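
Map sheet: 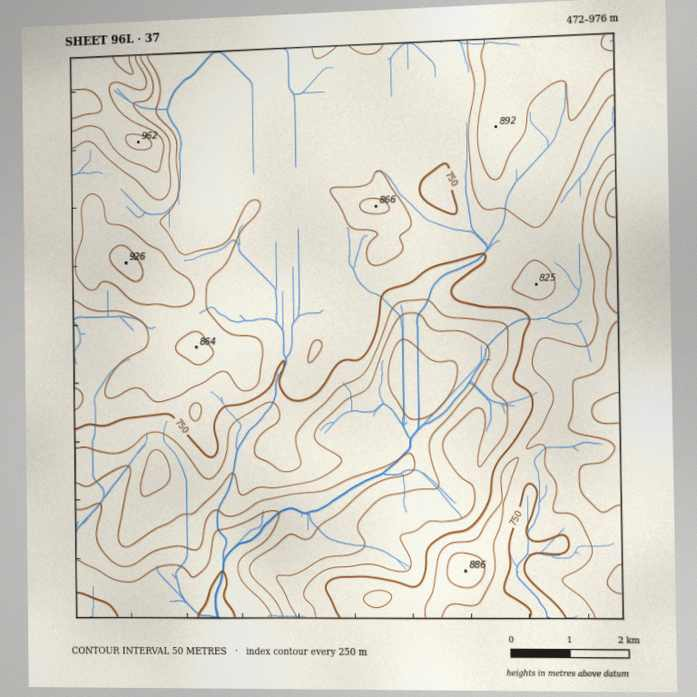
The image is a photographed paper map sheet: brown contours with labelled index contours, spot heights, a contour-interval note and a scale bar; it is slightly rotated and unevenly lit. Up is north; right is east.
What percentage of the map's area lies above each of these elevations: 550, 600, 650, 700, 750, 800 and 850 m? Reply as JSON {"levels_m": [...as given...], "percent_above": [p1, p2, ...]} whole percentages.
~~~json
{"levels_m": [550, 600, 650, 700, 750, 800, 850], "percent_above": [96, 92, 84, 76, 67, 29, 12]}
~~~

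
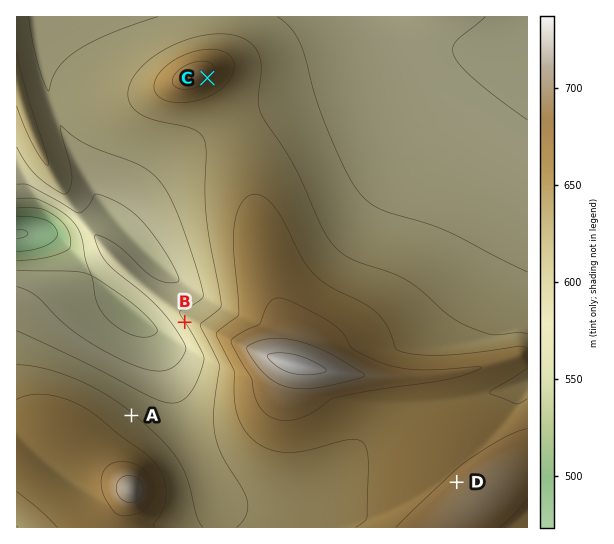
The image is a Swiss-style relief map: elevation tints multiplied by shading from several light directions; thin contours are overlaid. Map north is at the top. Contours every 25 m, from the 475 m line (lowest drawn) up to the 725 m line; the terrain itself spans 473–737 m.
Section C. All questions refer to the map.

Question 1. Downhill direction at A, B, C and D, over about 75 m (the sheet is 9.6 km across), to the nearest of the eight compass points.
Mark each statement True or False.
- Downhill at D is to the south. False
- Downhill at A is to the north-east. True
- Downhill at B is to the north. False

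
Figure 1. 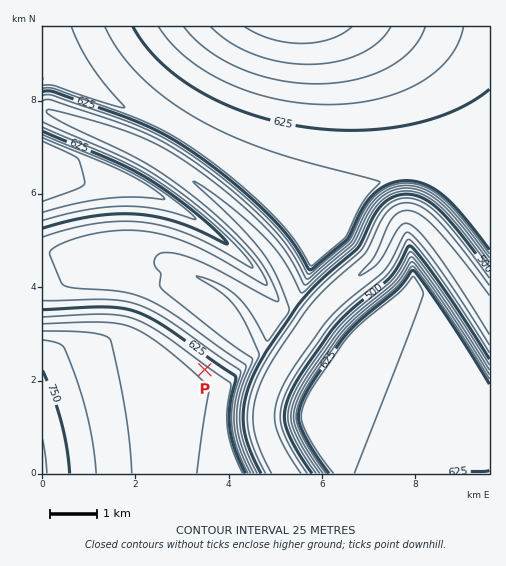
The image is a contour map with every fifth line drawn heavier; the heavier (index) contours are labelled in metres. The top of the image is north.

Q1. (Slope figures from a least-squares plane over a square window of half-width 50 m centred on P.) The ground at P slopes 6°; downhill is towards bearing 37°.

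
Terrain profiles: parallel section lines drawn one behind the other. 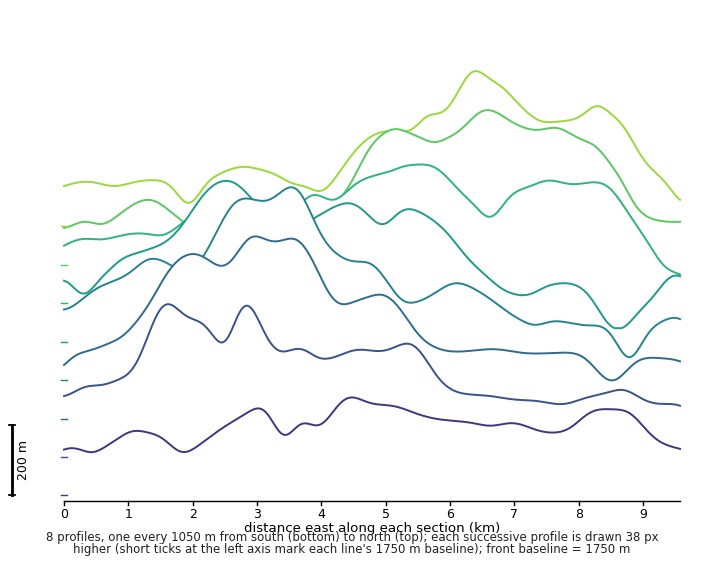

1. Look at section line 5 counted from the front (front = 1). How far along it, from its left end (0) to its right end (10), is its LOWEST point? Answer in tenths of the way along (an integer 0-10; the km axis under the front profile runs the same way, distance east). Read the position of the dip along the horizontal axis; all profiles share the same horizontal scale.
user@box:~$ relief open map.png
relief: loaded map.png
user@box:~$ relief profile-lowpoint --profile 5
9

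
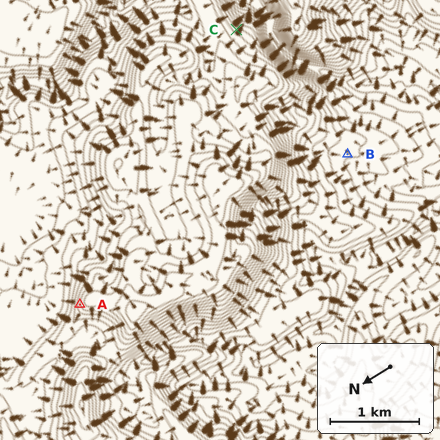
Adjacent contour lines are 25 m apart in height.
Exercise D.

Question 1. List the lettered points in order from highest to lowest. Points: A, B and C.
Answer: A C B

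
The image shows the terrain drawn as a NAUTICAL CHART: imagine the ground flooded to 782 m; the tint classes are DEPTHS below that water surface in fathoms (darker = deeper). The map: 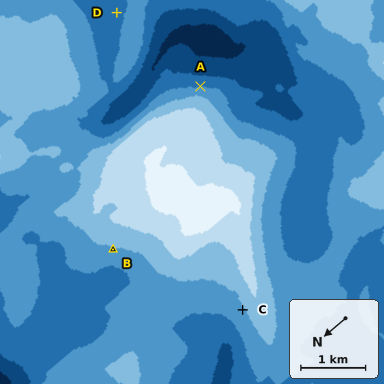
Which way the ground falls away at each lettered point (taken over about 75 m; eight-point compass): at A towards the SE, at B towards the NW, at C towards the N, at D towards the NE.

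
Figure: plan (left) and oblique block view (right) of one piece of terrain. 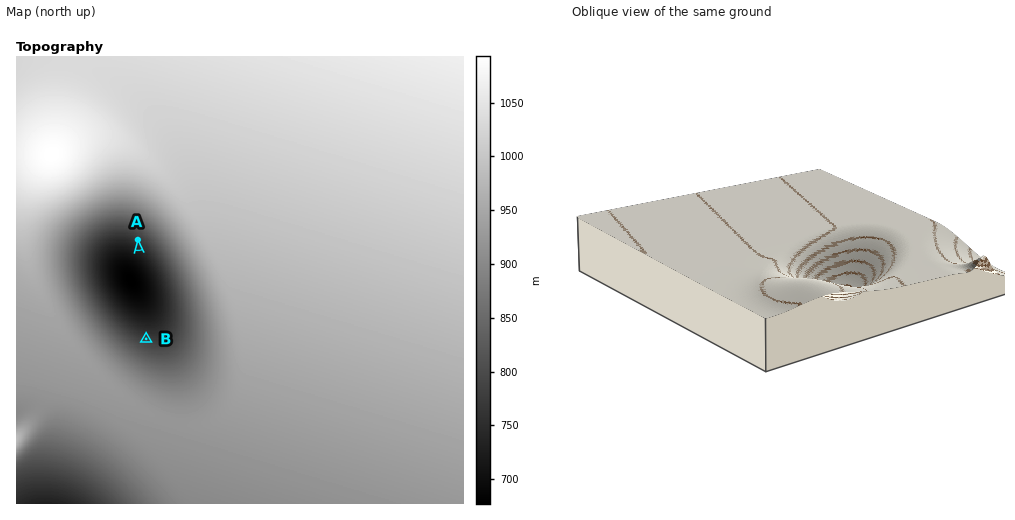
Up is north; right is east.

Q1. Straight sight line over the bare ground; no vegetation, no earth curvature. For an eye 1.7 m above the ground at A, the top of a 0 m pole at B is visible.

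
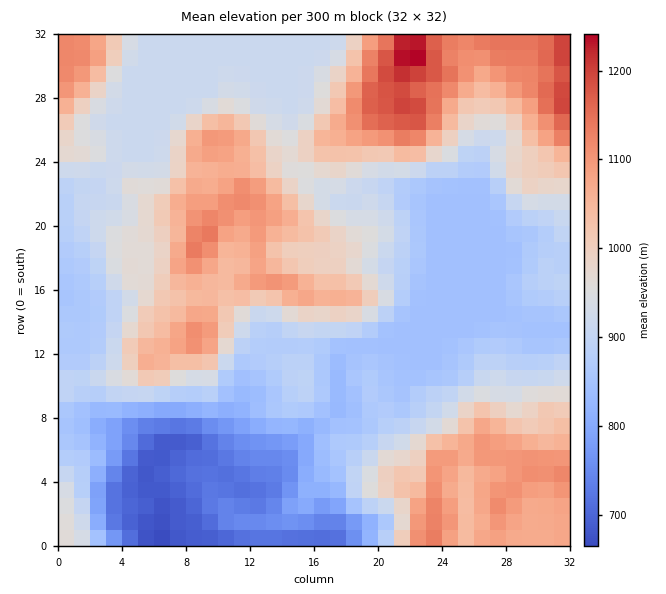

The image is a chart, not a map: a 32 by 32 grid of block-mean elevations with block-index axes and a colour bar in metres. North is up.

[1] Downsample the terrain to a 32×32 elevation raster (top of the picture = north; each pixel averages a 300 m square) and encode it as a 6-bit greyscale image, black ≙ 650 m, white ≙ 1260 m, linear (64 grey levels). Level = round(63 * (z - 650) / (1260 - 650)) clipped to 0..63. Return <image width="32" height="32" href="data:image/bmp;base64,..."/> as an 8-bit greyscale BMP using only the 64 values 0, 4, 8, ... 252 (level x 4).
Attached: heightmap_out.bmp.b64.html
<image width="32" height="32" href="data:image/bmp;base64,Qk02CAAAAAAAADYEAAAoAAAAIAAAACAAAAABAAgAAAAAAAAEAAATCwAAEwsAAAABAAAAAAAAAAAAAAEBAQACAgIAAwMDAAQEBAAFBQUABgYGAAcHBwAICAgACQkJAAoKCgALCwsADAwMAA0NDQAODg4ADw8PABAQEAAREREAEhISABMTEwAUFBQAFRUVABYWFgAXFxcAGBgYABkZGQAaGhoAGxsbABwcHAAdHR0AHh4eAB8fHwAgICAAISEhACIiIgAjIyMAJCQkACUlJQAmJiYAJycnACgoKAApKSkAKioqACsrKwAsLCwALS0tAC4uLgAvLy8AMDAwADExMQAyMjIAMzMzADQ0NAA1NTUANjY2ADc3NwA4ODgAOTk5ADo6OgA7OzsAPDw8AD09PQA+Pj4APz8/AEBAQABBQUEAQkJCAENDQwBEREQARUVFAEZGRgBHR0cASEhIAElJSQBKSkoAS0tLAExMTABNTU0ATk5OAE9PTwBQUFAAUVFRAFJSUgBTU1MAVFRUAFVVVQBWVlYAV1dXAFhYWABZWVkAWlpaAFtbWwBcXFwAXV1dAF5eXgBfX18AYGBgAGFhYQBiYmIAY2NjAGRkZABlZWUAZmZmAGdnZwBoaGgAaWlpAGpqagBra2sAbGxsAG1tbQBubm4Ab29vAHBwcABxcXEAcnJyAHNzcwB0dHQAdXV1AHZ2dgB3d3cAeHh4AHl5eQB6enoAe3t7AHx8fAB9fX0Afn5+AH9/fwCAgIAAgYGBAIKCggCDg4MAhISEAIWFhQCGhoYAh4eHAIiIiACJiYkAioqKAIuLiwCMjIwAjY2NAI6OjgCPj48AkJCQAJGRkQCSkpIAk5OTAJSUlACVlZUAlpaWAJeXlwCYmJgAmZmZAJqamgCbm5sAnJycAJ2dnQCenp4An5+fAKCgoAChoaEAoqKiAKOjowCkpKQApaWlAKampgCnp6cAqKioAKmpqQCqqqoAq6urAKysrACtra0Arq6uAK+vrwCwsLAAsbGxALKysgCzs7MAtLS0ALW1tQC2trYAt7e3ALi4uAC5ubkAurq6ALu7uwC8vLwAvb29AL6+vgC/v78AwMDAAMHBwQDCwsIAw8PDAMTExADFxcUAxsbGAMfHxwDIyMgAycnJAMrKygDLy8sAzMzMAM3NzQDOzs4Az8/PANDQ0ADR0dEA0tLSANPT0wDU1NQA1dXVANbW1gDX19cA2NjYANnZ2QDa2toA29vbANzc3ADd3d0A3t7eAN/f3wDg4OAA4eHhAOLi4gDj4+MA5OTkAOXl5QDm5uYA5+fnAOjo6ADp6ekA6urqAOvr6wDs7OwA7e3tAO7u7gDv7+8A8PDwAPHx8QDy8vIA8/PzAPT09AD19fUA9vb2APf39wD4+PgA+fn5APr6+gD7+/sA/Pz8AP39/QD+/v4A////AIB4VDAYDAgMEBAUHBwcHBgYHCxEYJS8yLSksLSsrKywgHBAIBQMCBAQGCQoKCwwLCQkNERYhLjEvKSsvLCsrLB8aDwcFBAMEBQgJCAgKDhANDxUZGyItMS0oLDAuLCwsHhgOBwUEBAUGCAcHBwgMERESGR8jJykwKygsLy8tLS8bFxEJBQMEBgcHBwcJCQsQExQaHyQmJi8sKSwtLjAvMBcXEw0IBAQFBgYICQoKCw8TFhgbISIkLi4sLi4uLy8vFhURDgoGBAQFBwkLDAwNDxQWFhgbHSEnKiwvLS0rKSoVFBAOCwkIBwgLDA4QEhIREhQVFhgZGx0hJywqJiUmKBYUEhMREQ8QERIRERMWFxYUEhQWFxYYGh0jJyQhIyYlGRgXGhoaGRgXGBQTExUYGRYTFBcWFRcZGh0fHh4gICAZGRseICYlHx4eFxQVFxkZFhMVFxUUFRUWGBscGxsbHBcXGRwkKyooKCYbFhcYGBgWExUWFRQUFBUWGRkYGBgZFhYXGyUpKi0vLSEZFxcXFxcVFBQUFBQUFRUXFxYVFRYWFhcaISYoLDAuJRwYGBkbGhoZFxUUFBQUFBQVFRUVFRYWFxkfJScpLCwmIBscISMiIyIeGRUUFBQUFBQVFRUWFRYXGR0hJicpKScoJScrLCorKiQeFxQUFBQUFBUXFxgWFhgcICEkKSopKSwuLy4qJyclIRwYFRQUFBQUFRgYGRYXGR4hICMsLywpKSwpJiQkJCEdGhgVFBQUFBQVFxkYFxgaHyAgIywyMCoqLSckJCQjIh8cGRYUFBQUFBQWFxgYGRwfICEkKTEyLSsuKignJSMgHx0ZFhQUFBQUFRYXGhgaHB0eISUqLzEvLS4tKyciHx4eHBkVFBQUFBQXGBkbGBobGx4hJSstLTAwLy0oIh0bGxwaFxUUFBQUFRodHR0ZGhocICAgJywrLTAuKCMfHR0cGxkXFhUVFBQYICMiIhwcGxwdHR0jKiorKygjIB8hIiAeHR0cGRkXFx0iJCUmISEfHBsbHCMrLS0rJyMhIycnJyYmKSgiHhkZHiIkJioiHx4cGxscIisuLiwmIB8jKistLi8yMSokHhwcISgtMSUfHBsbGxsdIigpJiAeHB4mKy80NTY3MikiICAkKy81KiMeHBsbGxscHiAfHBwcHCEoMDU3OTgzLCYlJiktNDguKiMdGxsbGxscHR0cGxscHyYuNTc4NTQwKygqLjE0ODAuKB8cGxsbGxwcHBsbGxweIyozODo5NzMvLC8xMTM3MTAtJB0bGxsbGxsbGxsbGxweJzE3PD02MTAwMjIyNTgxMCwlHhsbGxsbGxsbGxsbHBwjLTM7PDUyMTIzMzM0OQ="/>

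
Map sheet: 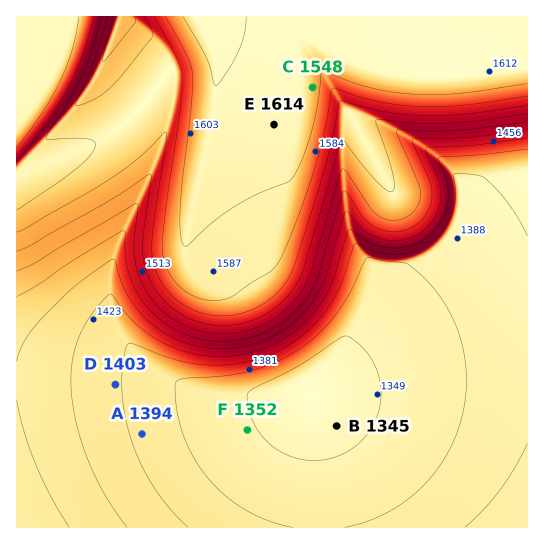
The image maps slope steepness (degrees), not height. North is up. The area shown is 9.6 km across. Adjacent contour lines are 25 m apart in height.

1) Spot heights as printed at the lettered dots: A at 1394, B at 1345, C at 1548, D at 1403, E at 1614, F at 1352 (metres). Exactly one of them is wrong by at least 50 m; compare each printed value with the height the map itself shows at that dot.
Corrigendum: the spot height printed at C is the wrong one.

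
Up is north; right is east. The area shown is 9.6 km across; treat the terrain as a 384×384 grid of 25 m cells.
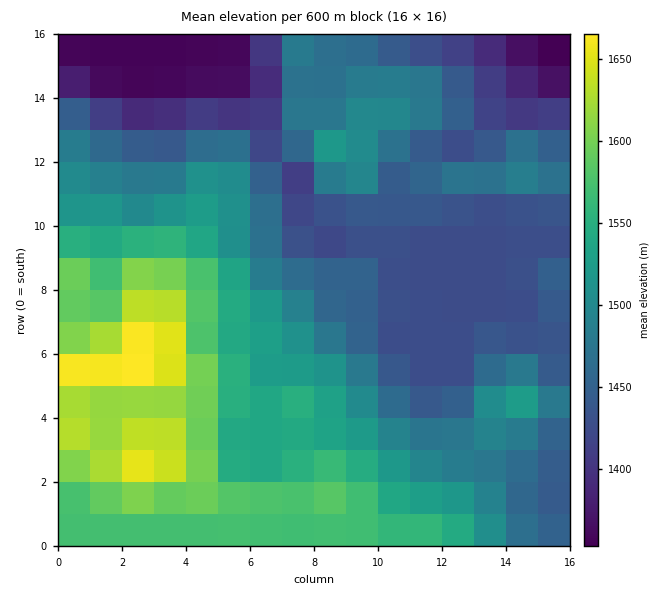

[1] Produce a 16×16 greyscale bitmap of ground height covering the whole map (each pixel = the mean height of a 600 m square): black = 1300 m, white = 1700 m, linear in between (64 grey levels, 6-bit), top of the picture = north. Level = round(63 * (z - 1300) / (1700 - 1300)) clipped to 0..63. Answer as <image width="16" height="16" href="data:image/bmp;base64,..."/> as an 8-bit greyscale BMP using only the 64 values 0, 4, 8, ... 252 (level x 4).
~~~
<image width="16" height="16" href="data:image/bmp;base64,Qk02BQAAAAAAADYEAAAoAAAAEAAAABAAAAABAAgAAAAAAAABAAATCwAAEwsAAAABAAAAAAAAAAAAAAEBAQACAgIAAwMDAAQEBAAFBQUABgYGAAcHBwAICAgACQkJAAoKCgALCwsADAwMAA0NDQAODg4ADw8PABAQEAAREREAEhISABMTEwAUFBQAFRUVABYWFgAXFxcAGBgYABkZGQAaGhoAGxsbABwcHAAdHR0AHh4eAB8fHwAgICAAISEhACIiIgAjIyMAJCQkACUlJQAmJiYAJycnACgoKAApKSkAKioqACsrKwAsLCwALS0tAC4uLgAvLy8AMDAwADExMQAyMjIAMzMzADQ0NAA1NTUANjY2ADc3NwA4ODgAOTk5ADo6OgA7OzsAPDw8AD09PQA+Pj4APz8/AEBAQABBQUEAQkJCAENDQwBEREQARUVFAEZGRgBHR0cASEhIAElJSQBKSkoAS0tLAExMTABNTU0ATk5OAE9PTwBQUFAAUVFRAFJSUgBTU1MAVFRUAFVVVQBWVlYAV1dXAFhYWABZWVkAWlpaAFtbWwBcXFwAXV1dAF5eXgBfX18AYGBgAGFhYQBiYmIAY2NjAGRkZABlZWUAZmZmAGdnZwBoaGgAaWlpAGpqagBra2sAbGxsAG1tbQBubm4Ab29vAHBwcABxcXEAcnJyAHNzcwB0dHQAdXV1AHZ2dgB3d3cAeHh4AHl5eQB6enoAe3t7AHx8fAB9fX0Afn5+AH9/fwCAgIAAgYGBAIKCggCDg4MAhISEAIWFhQCGhoYAh4eHAIiIiACJiYkAioqKAIuLiwCMjIwAjY2NAI6OjgCPj48AkJCQAJGRkQCSkpIAk5OTAJSUlACVlZUAlpaWAJeXlwCYmJgAmZmZAJqamgCbm5sAnJycAJ2dnQCenp4An5+fAKCgoAChoaEAoqKiAKOjowCkpKQApaWlAKampgCnp6cAqKioAKmpqQCqqqoAq6urAKysrACtra0Arq6uAK+vrwCwsLAAsbGxALKysgCzs7MAtLS0ALW1tQC2trYAt7e3ALi4uAC5ubkAurq6ALu7uwC8vLwAvb29AL6+vgC/v78AwMDAAMHBwQDCwsIAw8PDAMTExADFxcUAxsbGAMfHxwDIyMgAycnJAMrKygDLy8sAzMzMAM3NzQDOzs4Az8/PANDQ0ADR0dEA0tLSANPT0wDU1NQA1dXVANbW1gDX19cA2NjYANnZ2QDa2toA29vbANzc3ADd3d0A3t7eAN/f3wDg4OAA4eHhAOLi4gDj4+MA5OTkAOXl5QDm5uYA5+fnAOjo6ADp6ekA6urqAOvr6wDs7OwA7e3tAO7u7gDv7+8A8PDwAPHx8QDy8vIA8/PzAPT09AD19fUA9vb2APf39wD4+PgA+fn5APr6+gD7+/sA/Pz8AP39/QD+/v4A////AKysrKysrKyorKykpJiEaGCsuMC4vLCwrLSsmJCIeGRYwMzg2LycmKConIx8dHBoXNDI1NS4mJiYlIx4cHB4dGDMyMjIvJyYnJSAaFhcgIxw5OTo3LycjIyIcFhQUGhwXMDM5NywmJCEcGBQUFBYVFS4tNTQsJiMeGRgUFBQUFBYvKjAvLCUdGhgYFBQUFBQXJyYoKCUhGxUTFBQUFBQUFCIiICIjIRoTFRYWFhUUFRUgHhwdISAYEh0fFxgbGx0bHRkXFhobExkjIBsXFBYbGBcSDg8REBEcHB8fHBcSEREMCgkJCgoPGxsdHRwWEQ0LCQkJCQkJEB0aGhcUEg4KCA="/>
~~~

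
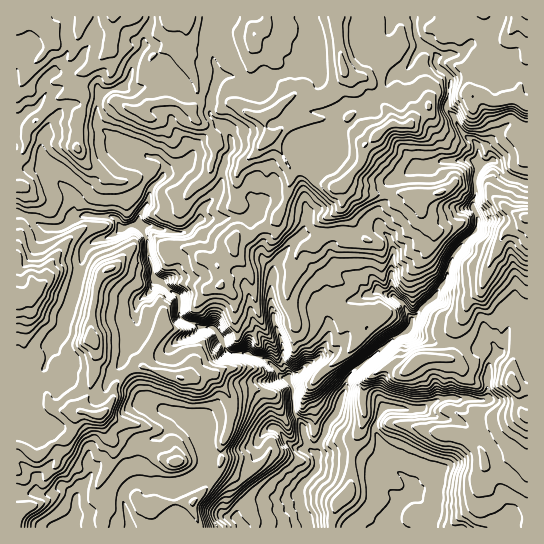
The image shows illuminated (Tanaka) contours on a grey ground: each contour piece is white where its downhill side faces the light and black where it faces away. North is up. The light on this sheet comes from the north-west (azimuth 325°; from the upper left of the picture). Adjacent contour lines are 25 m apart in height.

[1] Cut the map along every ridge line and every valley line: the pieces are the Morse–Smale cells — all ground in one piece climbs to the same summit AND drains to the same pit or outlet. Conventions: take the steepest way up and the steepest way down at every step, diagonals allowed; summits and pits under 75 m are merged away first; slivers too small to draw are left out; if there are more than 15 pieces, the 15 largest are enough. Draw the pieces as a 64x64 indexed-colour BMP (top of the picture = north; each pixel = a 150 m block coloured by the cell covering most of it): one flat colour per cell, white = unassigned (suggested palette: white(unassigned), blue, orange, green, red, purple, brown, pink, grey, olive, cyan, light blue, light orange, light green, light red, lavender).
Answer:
<image width="64" height="64" href="data:image/bmp;base64,Qk12CAAAAAAAAHYAAAAoAAAAQAAAAEAAAAABAAQAAAAAAAAIAAATCwAAEwsAABAAAAAAAAAA////ALR3HwAOf/8ALKAsACgn1gC9Z5QAS1aMAMJ34wB/f38AIr28AM++FwDox64AeLv/AIrfmACWmP8A1bDFABERERERERERERERERERERERERERERERERERERERERERERERERERERERERERERERERERERERERERERERERERERERERERIhEREREREREREREREREREREREREREREREREREREREREiIRERERERERERERERERERERERERERERERERERZmIhEiIiERERERERERERERERERERERERERERERERERFmIiIiIiIiIREREREREREREREREREREREREREREREREWYiIiIiIiIhERERERERERERERERERERERERERERERERYiIiIiIiIiEREREREREREREREREREREREREREREREREiIiIiIiIiIRERERERERERERERERERERERERERERERESIiIiIiIiIiERERERERERERERERERERERERERERERERIiIiIiIiIiIREREREREREREiEREREREREREREREREREiIiIiIiIiIiIREREREREREiIRERERERERERERERERESIiIiIiIiIiIiEREREREiIiIhERERERERERERERERERIiIiIiIiIiIiIhESIiIiIiIhEREREREREREREREREREiIiIiIiIiIiIiIiIiIiIiIiERERERERERERERERERESIiIiIiIiIiIiIiIiIiIiIiIRERERERERERERERERERIiIiIiIiIiIiIiIiIiIiIiIhEREREREREREREREREREiIiIiIiIiIiIiIiIiIiIiIhEREREREREREREREREREVUiIiIiIiIiIiIiIiIiIiIiERERERERERERERERERERVVIiIiIiIiIiIiIiIiIiIiERERERERERERERERERERFVVSIiIiIiIiIiIiIiIiIiEREREREREREREREREREREVVVIiIiIiIiIiIiIiIiIhERERERERERERERERERERERVVUiIiIiIiIiIiIiIhERERERERERERERERERERERERFVVVIiIiIiIiIiIiIiERERERERERERERERETMzMzEREVVVVSIiIiIiIiIiIiERERERERERERERERMzMzMzMxERVVVVIiIiIiIiIiIREREREREREREREREREzMzMzMzERFVVVUiIiIiIiIiIRERERERERERERERERERMzMzMzMxEVVVVVIiIiIiIiIRERERERERERERERERERETMzMzMzERVVVVUiIiIiIiIhEREREREREREREREREREREzMzMzMzNVVVVSIiIiIiIiERERERERERERERERERERERMzMzMzM1VVVVUiIiIiIhEREREREREREREREREREREREzMzMzMzVVVVVSIiIiIhERERERERERERERERERERERERMzMzMzNVVVVVIiIiIiEREREREREREREREREREREREREzMzMzM1VVVVUiIiIiIRERERERERERERERERERERERETMzMzMzVVVVVSIiIiIhEREREREREREREREREREREREREzMzMzNVVVVVUiIiIhERERERERERERERERERERERERERMzMzM1VVVVVVVSIiERERERERERERERERERERERERERETMzMzVVUVVVVVUSIREREREREREREREREREREREREREREzMzNVEREVVVURERERERERERERERERERERERERERERETMzMxERERERERERERERERERERERERERERERERERERETMzMzERERERERERERERERERERERERERERERERERERERMzMzMREREREREREREREREREREREREREREREREREREREzMzMxERERERERERERERERERERERERERERERERERERETMzMzERERERERERERERERERERERERERERERERERERERMzMzERERERERERERERERERERERERERERERERERERERETMxERERERERERERERERERERERERERERERERERERERERMxEREREREREREREREREREREREREREREREREREREREREREREREREREREREREREREREREREREREREREREREREREREREREREREREREREREREREREREREREREREREREREREUQREREREREREREREREREREREREREREREREREREREREUREEREREREREREREREREREREREREREREREREREREREURERERBERERERERERERERERERERERERERERERERERERREREREERERERERERERERERERERERERERERERERERERREREREQRERERERERERERERERERERERERERERERERERFERERERBEREREREREREREREREREREREREREREREREREUREREREERERERERERERERERERERERERERERERERERERREREREQRERERERERERERERERERERERERERERERERERFERERERBERERERERERERERERERERERERERERERERERFEREREREEREREREREREREREREREREREREREREREREREUREREREQREREREREREREREREREREREREREREREREREURERERERBEREREREREREREREREREREREREREREREREUREREREREEREREREREREREREREREREREREREREREREUREREREREQRERERERERERERERERERERERERERERERERRERERERERBERERERERERERERERERERERERERERERERFERERERERE"/>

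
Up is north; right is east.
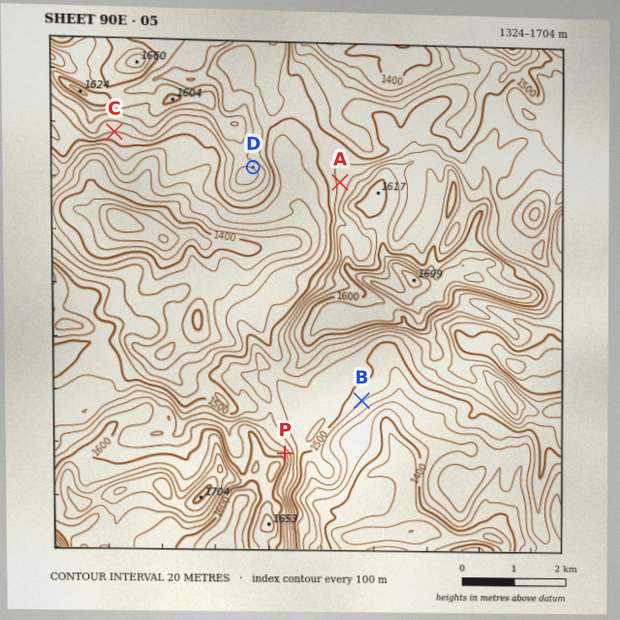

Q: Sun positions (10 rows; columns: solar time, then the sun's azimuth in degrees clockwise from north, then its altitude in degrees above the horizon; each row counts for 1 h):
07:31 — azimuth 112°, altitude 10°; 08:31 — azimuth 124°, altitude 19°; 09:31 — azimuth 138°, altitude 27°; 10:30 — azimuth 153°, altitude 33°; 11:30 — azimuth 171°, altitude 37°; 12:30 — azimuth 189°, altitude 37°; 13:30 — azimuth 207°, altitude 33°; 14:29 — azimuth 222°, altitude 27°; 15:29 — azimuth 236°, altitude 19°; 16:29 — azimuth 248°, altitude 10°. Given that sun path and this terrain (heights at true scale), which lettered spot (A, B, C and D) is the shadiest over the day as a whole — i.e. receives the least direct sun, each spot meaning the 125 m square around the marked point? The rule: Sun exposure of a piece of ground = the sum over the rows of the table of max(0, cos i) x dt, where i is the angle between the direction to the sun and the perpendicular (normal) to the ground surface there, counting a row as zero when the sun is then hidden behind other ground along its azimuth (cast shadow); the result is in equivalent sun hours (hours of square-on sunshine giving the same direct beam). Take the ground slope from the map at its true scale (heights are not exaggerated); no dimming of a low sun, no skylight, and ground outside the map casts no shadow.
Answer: D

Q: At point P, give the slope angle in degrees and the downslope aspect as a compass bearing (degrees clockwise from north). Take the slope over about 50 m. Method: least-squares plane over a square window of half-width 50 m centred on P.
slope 15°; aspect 38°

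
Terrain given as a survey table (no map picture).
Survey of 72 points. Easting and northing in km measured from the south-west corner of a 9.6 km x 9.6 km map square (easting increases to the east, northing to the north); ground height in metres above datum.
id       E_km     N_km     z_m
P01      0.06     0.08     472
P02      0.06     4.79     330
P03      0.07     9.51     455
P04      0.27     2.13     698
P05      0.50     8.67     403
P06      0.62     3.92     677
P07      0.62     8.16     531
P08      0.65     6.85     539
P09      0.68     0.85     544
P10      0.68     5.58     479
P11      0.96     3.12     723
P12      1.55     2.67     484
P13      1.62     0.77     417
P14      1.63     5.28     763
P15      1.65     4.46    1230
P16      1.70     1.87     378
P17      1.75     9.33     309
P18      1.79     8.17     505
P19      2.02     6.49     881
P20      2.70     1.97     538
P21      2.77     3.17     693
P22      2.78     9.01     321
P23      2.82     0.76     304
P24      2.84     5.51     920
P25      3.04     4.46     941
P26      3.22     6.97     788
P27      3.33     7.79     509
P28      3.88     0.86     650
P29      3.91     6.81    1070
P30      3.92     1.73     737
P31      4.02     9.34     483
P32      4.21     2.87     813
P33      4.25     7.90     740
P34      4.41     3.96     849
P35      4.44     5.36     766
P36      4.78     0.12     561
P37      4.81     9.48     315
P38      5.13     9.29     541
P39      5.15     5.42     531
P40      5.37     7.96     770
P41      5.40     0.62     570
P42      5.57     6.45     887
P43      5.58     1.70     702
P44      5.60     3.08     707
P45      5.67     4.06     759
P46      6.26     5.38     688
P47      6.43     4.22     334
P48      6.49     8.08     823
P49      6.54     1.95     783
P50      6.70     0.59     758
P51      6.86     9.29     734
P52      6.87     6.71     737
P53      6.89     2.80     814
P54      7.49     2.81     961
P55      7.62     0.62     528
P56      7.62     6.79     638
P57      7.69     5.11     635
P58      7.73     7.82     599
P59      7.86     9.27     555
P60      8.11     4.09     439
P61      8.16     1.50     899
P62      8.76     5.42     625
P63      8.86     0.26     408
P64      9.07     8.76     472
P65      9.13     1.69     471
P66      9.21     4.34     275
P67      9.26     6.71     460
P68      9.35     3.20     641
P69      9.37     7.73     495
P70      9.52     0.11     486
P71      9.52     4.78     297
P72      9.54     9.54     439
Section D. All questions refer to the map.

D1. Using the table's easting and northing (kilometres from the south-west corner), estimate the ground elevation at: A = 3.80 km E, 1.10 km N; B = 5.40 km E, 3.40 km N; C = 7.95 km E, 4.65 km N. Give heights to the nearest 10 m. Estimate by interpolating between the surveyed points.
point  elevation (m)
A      560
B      880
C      580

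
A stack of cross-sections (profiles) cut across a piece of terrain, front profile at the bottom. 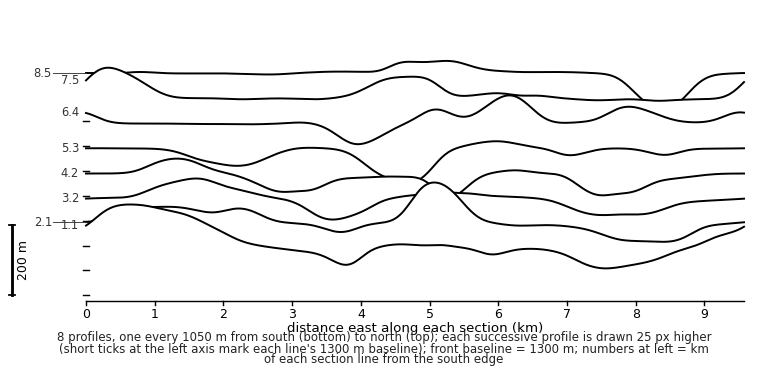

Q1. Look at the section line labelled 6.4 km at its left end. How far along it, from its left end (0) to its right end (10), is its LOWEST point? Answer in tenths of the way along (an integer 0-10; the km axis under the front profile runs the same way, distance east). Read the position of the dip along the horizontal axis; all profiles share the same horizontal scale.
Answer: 4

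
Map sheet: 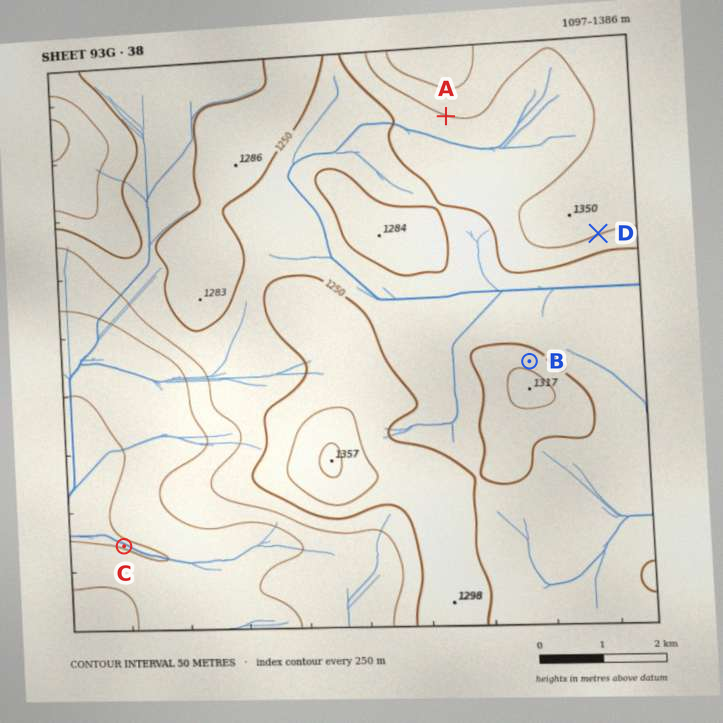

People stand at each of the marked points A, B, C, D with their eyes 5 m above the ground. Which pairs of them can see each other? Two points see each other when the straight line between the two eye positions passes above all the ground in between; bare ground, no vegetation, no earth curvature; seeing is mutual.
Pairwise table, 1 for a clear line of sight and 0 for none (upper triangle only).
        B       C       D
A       1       0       0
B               0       1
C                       0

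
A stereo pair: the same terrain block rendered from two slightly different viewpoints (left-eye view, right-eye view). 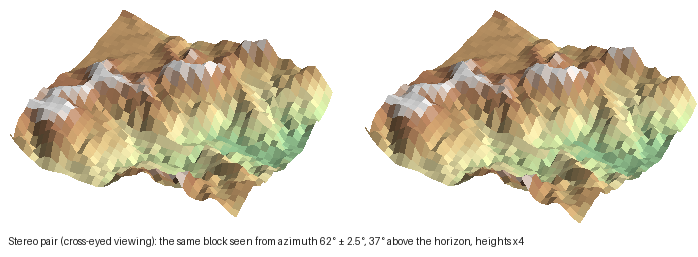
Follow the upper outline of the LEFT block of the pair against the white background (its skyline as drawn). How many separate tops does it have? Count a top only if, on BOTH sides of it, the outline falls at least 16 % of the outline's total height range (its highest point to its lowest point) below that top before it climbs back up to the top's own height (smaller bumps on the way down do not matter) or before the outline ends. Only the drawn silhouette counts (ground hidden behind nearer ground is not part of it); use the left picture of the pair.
2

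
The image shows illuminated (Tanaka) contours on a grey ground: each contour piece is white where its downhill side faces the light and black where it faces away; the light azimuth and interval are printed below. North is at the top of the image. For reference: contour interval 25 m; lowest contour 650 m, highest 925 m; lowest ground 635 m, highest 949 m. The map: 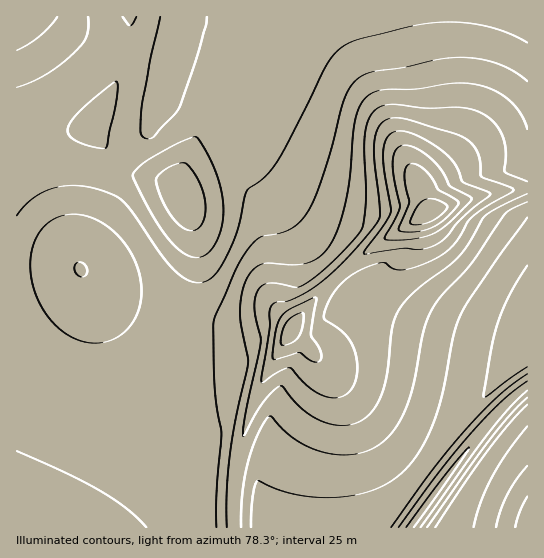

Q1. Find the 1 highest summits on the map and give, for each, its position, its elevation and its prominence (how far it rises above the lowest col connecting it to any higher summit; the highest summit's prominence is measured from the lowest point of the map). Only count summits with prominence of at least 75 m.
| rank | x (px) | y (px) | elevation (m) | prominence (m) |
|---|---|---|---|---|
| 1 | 429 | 214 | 949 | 314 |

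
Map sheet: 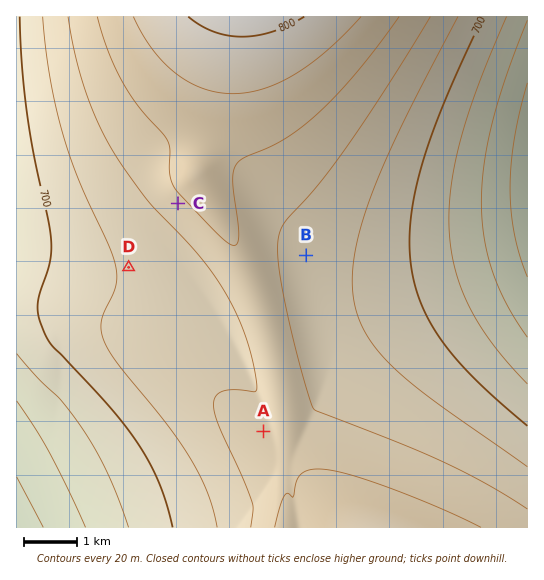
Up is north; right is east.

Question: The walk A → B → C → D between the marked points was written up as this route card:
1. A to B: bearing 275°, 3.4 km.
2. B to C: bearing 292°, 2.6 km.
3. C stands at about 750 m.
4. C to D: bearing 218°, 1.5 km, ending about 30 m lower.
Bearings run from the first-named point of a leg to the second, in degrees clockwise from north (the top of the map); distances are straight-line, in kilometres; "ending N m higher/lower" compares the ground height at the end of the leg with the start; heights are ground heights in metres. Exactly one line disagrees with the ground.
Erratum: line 1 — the bearing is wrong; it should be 014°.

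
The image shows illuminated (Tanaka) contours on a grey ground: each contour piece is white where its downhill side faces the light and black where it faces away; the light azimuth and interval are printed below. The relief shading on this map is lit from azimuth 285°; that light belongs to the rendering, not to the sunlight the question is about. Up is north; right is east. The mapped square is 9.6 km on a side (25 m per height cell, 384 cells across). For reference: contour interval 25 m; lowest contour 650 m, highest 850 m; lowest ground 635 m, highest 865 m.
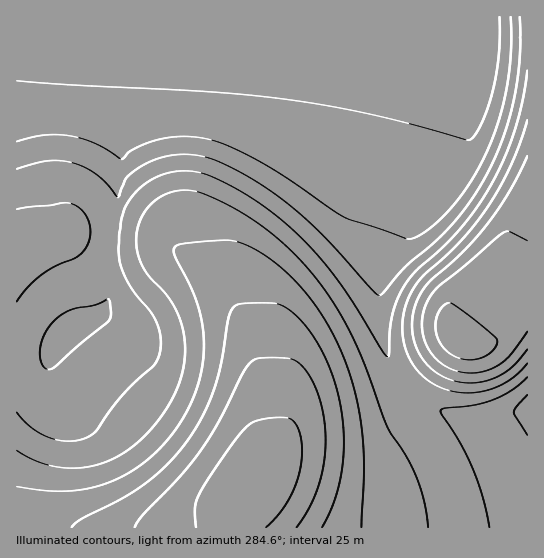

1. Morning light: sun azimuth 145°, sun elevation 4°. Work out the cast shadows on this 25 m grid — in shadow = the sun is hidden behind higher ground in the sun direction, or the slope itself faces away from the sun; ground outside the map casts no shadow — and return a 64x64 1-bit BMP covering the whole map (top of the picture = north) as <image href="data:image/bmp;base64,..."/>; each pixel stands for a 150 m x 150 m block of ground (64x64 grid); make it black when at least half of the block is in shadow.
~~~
<image width="64" height="64" href="data:image/bmp;base64,Qk0+AgAAAAAAAD4AAAAoAAAAQAAAAEAAAAABAAEAAAAAAAACAAATCwAAEwsAAAIAAAAAAAAA////AAAAAAAAAAAAAAAAAAAAAAAAAAAAAAAAAAAAAAAAAAAAAAAAAAAAAAAAAAAAAAfAAAAAAAAAB/AAAAAAAAAP+AAAAAAAAA/8AAAAAAAAB/4AAAAAAAAD/wAAAAAAAAH/AAAAAAAAAP8AAAAAAAAA/4AAAAAAAAB/AAAAAAAAAD8AAAAAAAAAHgAAAAAAAAAAAAAAAAAAAAAAAAAAAAAAAAAAAAAAAAAAAAAAAAAAAAAAAAAAAAAAAAAAAAAAAAAAAAAAAAAAAAAAAAAAAAAAAAAAAeAAAAAAAAAB8AAAAAAAAAPwAAAAAAAAA/gAAAAAAAAH/AAAAAAAAAf+AAAAAAAAB/8AAAAAAAAH/4AACAAAAAf/gAAIAAAAD//AAAgAAAAP/+AACAAAAA//4AAIAAAAD//wAAgAAAAP//gADAAAAAf/+AAMAAAAB//8AA8AAAAD//wAD4AAAAH//gAP4AAAAP/+AA/wAAAAf/4AB/AAAAA//wAH8AAAAB//AAfgAAAAD/8AA8AAAAAP/wAAAAAAAAf/AAAAAAAAA/8AAAAAAAAD/wAAAAAAAAH/AAAAAAAAAf8AAAAAAAAA/wAAAAAAAAD/AAAAAAAAAP8AAAAAAAAAfwAAAAAAAAB/AAAAAAAAAD8AAAAAAAAAPwAAAAAAAAAfAAAAAAAAAB8AAAAAAAAAHw=="/>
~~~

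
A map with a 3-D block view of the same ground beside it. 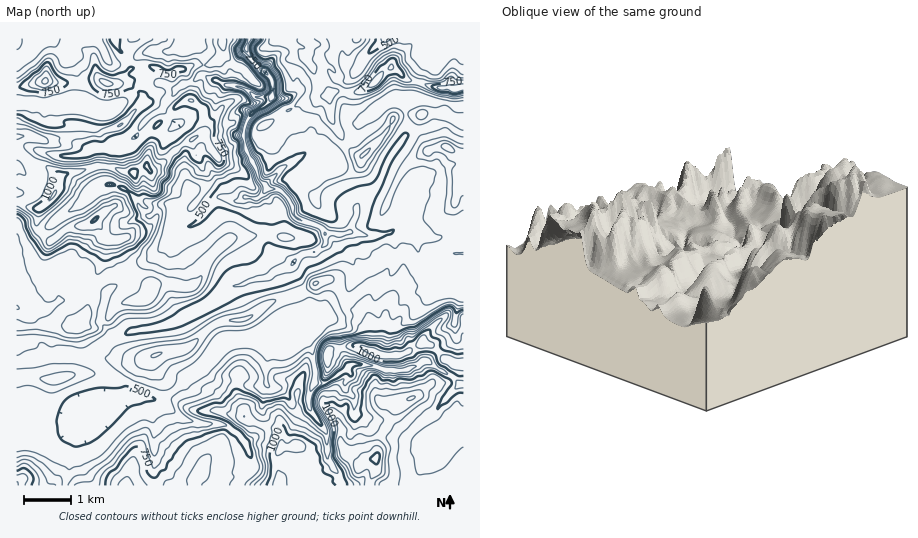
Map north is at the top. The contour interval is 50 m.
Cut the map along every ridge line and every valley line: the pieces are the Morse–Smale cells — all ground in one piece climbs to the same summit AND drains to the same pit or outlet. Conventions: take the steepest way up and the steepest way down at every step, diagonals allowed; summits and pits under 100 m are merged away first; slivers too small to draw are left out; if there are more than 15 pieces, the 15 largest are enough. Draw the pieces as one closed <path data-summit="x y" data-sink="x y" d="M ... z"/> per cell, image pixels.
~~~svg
<path data-summit="54 194" data-sink="246 48" d="M249 38l-134 0 4 11 7 6 1 5 17-6-2 2 1 15 14 11 0 2-14 0-8 6 6 3 2 7-14 18-9 8-24 9-21 0-25 7-18-6-16 1 1 113 16-8 19-18 26-18 18-18 14-4 16 6 21 25 4 0 11-10 10 1 9 19-6 11-17 17-25 16-13 14-14 11-15-5-20-3-4-6-6-4-4 5 2 17-2 5-11 7-30-2 0 123 5 5 11 1 22-9 13-2 35-23 20-7 1-5-3-9-12-13-17-11 6-8 15-12 20-7 20-3 23-6 20-12 14-5 15-15 29-10 16-3 8-7 13-3 11-12 12-2 12-9 0-11-6-7-21-7-4-4-2-8-6-12-7-5-12-2-8-9-3-10-10-20-2-10 2-16 6-10 17-11 4-7 0-12-3-6-16-15-8-13z"/><path data-summit="376 459" data-sink="246 48" d="M334 233l-9 2 0 9-4 4-8 5-12 2-11 12-8 3 14 50 0 9-3 4-14 4-19-1-33 4-9 7-18 23-39 30-36-4-23 7-11 7-10 12-9 25-7 38 174 1 14-18 0-6-7-20 8-7 2-11 6-11 1-20 6-7 12 3 10 13 18-2 1 10 16 23 2 26 10 15 4 12 121 0 1-101-4-1-9-9-24-14-4 0-6 5-13 4-18 0-18-5-19 1-9-17-1-16-3-10-11-6-11 3 18-21 16-10 8-16-3-10-14-17-1-11z"/><path data-summit="377 354" data-sink="246 48" d="M405 225l-6 1-9 7-9 2-18 0-12-3-13 3 1 11 15 19 0 13-6 11-16 10-17 20 10-2 11 6 3 10 1 16 9 17 19-1 18 5 18 0 13-4 6-5 4 0 24 14 9 9 3 0 1-58-9-4 7-28-16-11-8-2-17-16-4-16 0-13z"/><path data-summit="456 89" data-sink="246 48" d="M304 38l-55 1-3 10 8 13 16 15 3 6 0 12-4 7-17 11-5 7-3 11 1 14 14 34 8 9 12 2 7 5 6 12 2 8 4 4 21 7 7 8 18 0 7-4 6-15 0-7-11-12-8-15-2-7 0-15-4-4 21-16 7-16-6-1-6-5-4-12 0-13-10 0-5 3-9-5-4-15-10-15 8-16z"/><path data-summit="95 219" data-sink="246 48" d="M110 184l-14 4-18 18-26 18-19 18-17 9 1 57 5 2 24 0 11-7 2-5-2-17 4-5 4 2 6 8 20 3 15 5 14-11 13-14 17-9 25-24 6-11-9-19-10-1-11 10-4 0-21-25z"/><path data-summit="155 355" data-sink="246 48" d="M281 269l-7 2-5 6-38 9-7 4-15 15-14 5-20 12-23 6-20 3-20 7-15 12-6 8 17 11 12 13 3 9-1 6 18-1 19 5 41-31 18-23 6-6 36-5 19 1 16-6 1-11-2-12z"/><path data-summit="447 147" data-sink="246 48" d="M446 124l-14 2-26 9-17 23-10 24 29 12 0 15-6 15 10 5 5 7 0 13 4 16 17 16 8 2 17 12 1-161z"/><path data-summit="278 485" data-sink="246 48" d="M269 386l-6 7-1 20-6 11-2 11-8 7 7 20 0 6-13 17 101 1-1-8-12-19-2-26-16-23-1-10-18 2-10-13z"/><path data-summit="365 153" data-sink="246 48" d="M405 100l-15 1-27 19-4 4-6 15-21 16 4 4 0 15 2 7 8 15 10 11 20-20 13-29 17-23z"/><path data-summit="54 194" data-sink="38 39" d="M137 90l-27 22-13-2-21-8-15 4-44-3-1 32 16 1 18 6 25-7 26-1 19-8 22-22 0-8z"/><path data-summit="46 81" data-sink="38 39" d="M50 38l-12 0-7 11-9 9-6 3 1 42 44 3 17-3 2-22-3-10-6-10-13-11z"/><path data-summit="17 485" data-sink="246 48" d="M89 411l-22 15-13 2-22 9-8 0-8-5 1 54 48-1 5-17 0-14 11-32z"/><path data-summit="106 83" data-sink="38 39" d="M95 38l-22 0-1 16-5 4 6 6 7 17-2 22 19 7 13 2 15-11 10-11-8-6-8-1 11-14-2-8-17 3z"/><path data-summit="375 82" data-sink="386 39" d="M432 38l-47 0-21 20-6 12-11 12-2 10 11 1 9-4 9-6 10-12 7-4 7 4 9 9 10 1 4-11 13-17 1-6z"/><path data-summit="456 89" data-sink="386 39" d="M384 38l-79 0 9 6-8 16 10 15 4 15 9 5 5-3 12 0 1-10 11-12 6-12z"/>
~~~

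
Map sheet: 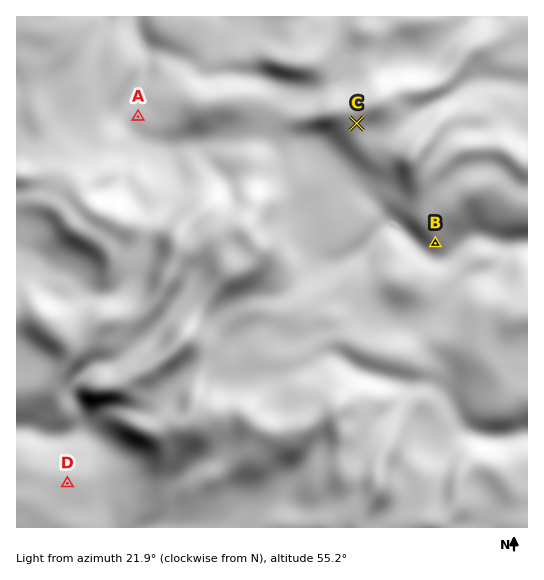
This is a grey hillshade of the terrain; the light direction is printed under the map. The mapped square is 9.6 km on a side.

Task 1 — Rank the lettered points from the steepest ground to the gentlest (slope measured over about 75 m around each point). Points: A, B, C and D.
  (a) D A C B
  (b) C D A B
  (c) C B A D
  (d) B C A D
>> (d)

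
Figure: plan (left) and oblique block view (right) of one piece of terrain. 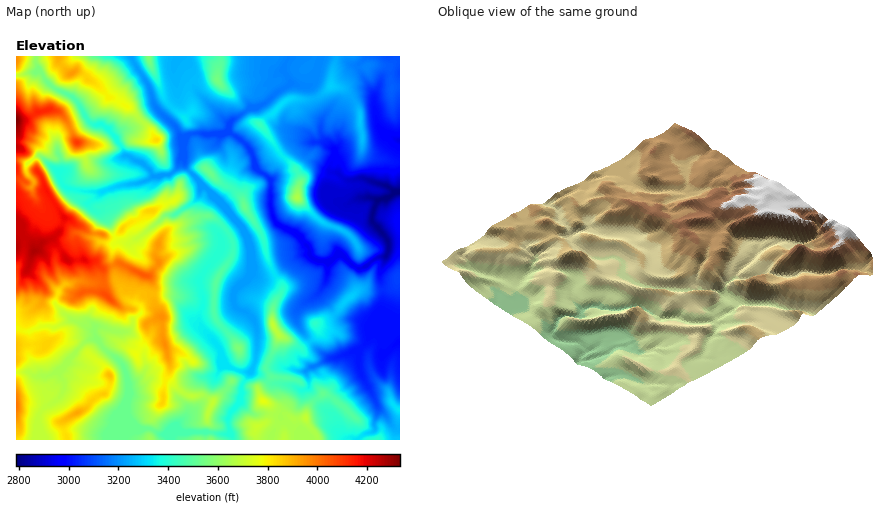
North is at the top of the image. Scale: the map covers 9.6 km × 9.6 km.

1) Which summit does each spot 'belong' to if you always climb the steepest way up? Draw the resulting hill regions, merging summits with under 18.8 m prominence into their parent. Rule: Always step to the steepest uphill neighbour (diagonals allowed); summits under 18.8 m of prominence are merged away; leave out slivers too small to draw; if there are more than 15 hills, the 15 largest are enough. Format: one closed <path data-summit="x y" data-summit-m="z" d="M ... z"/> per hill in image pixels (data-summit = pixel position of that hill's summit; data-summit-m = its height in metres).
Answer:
<path data-summit="16 120" data-summit-m="1320" d="M338 173l-7 1-3 20 6 6 10 4 4 0 10-6 10-1 10 3-5 12-1 10 14 16 3 10-5 9-8 1-14 10-8-2-12-11-4-1-10 8-1 16-7 12 0 4 20 24 20 2 12 7 6 1 4 8 2 19 16-13 0-150-6 0-10-7-22-7-16 2z"/><path data-summit="298 198" data-summit-m="1115" d="M366 56l-76 0-7 14 8 12-29 22 12 20 16 7 16 3 7 8-13 0-6 3-19 19-1 12-3 4-1 22 4 18 4 5 18 8 13 15 0 6 5 5 14 3 12-8 18 14 8-2 10-8 8-1 4-5 1-6-3-8-14-16 1-10 5-12-10-3-10 1-10 6-4 0-10-4-6-6 3-20 7-1 8 7 16-2 22 7 10 7 6 0 0-52-16-7-6-7-4-32-16-28z"/><path data-summit="34 252" data-summit-m="1301" d="M40 156l-4 1-8 6-12-3 0 168 6 3 8 0 12-5 14 1 16-7-17-16 3-12 6-7 14-4 8 2 31-1-6-20 3-18-14-2-4-4-1-6 6-16-12-12 12-12-35-4-5-6-1-10z"/><path data-summit="264 402" data-summit-m="1147" d="M358 351l-30 8-22 12-32-5-18-7-14 25-2 18-9 10-3 6 4 20 126 2 4-5 12-4 4-25-18-34z"/><path data-summit="164 344" data-summit-m="1207" d="M200 283l-24 12-30-1-4 4-2 4 1 12-8 6-1 6-4 5-7 1 9 12 14 10 2 10-4 12-13 8 1 6 10-3 10-8 18 3 5 4 3 10 6 6 7-16 5-4 6-5 16-1 8-12-5-16-16-18-4-8 0-8 4-8 0-10z"/><path data-summit="78 412" data-summit-m="1194" d="M96 339l-6 0-6 3-25 30 5 10 0 6-3 8-15 10-7 8 1 26 82 0 4-8 11-4-9-8-3-8 4-18 0-10-4-14-4-8-15-11z"/><path data-summit="274 326" data-summit-m="1128" d="M310 254l-14 3-16 14-12 6-10 0-6-4-18 19-1 8 3 8 12 5 7 9 2 8-1 28 2 2 16 6 32 5 24-13-14-10-16-20-4-10 2-10 22-16 7-14 1-16-10-1z"/><path data-summit="72 74" data-summit-m="1201" d="M130 56l-94 0 0 8 2 6 16 18 18 8 7 8 11 19 14 2 10 11 10-7 8-1 16-15 9-5-10-26z"/><path data-summit="238 348" data-summit-m="1088" d="M242 228l-21 12 1 6-3 8-19 24 3 28-4 8 0 8 4 8 16 18 5 17 14 6 12 1 6-12 1-30-5-12-8-7-6-2-5-9 3-12 15-14 0-24z"/><path data-summit="218 80" data-summit-m="1083" d="M288 56l-108 0-5 8-1 8 12 7 13 15 31 30 4-6 16-10 8-1 8-5 25-20-8-12z"/><path data-summit="244 206" data-summit-m="1075" d="M256 167l-12 4-14 21-11 10 24 26 5 10 3 12 0 22 7 5 10 0 12-6 16-14 12-3 1-6-13-15-18-8-4-5-4-16 1-24z"/><path data-summit="78 142" data-summit-m="1250" d="M88 121l-22 10-9 9 0 10 4 10-1 18 6 10 12 3 24 1 16-6 22-3 13-7-11-13-17-7-9-18-8-10-6-4-6 1z"/><path data-summit="148 56" data-summit-m="1090" d="M178 56l-47 0 19 32 5 18 19 18 8 15 14-6 12 2 20-3 1-8-30-30-13-15-12-7 0-6z"/><path data-summit="122 228" data-summit-m="1174" d="M168 175l-14 1-14 7-34 7-14 10-3 4 5 6 10 4 14 27 12 2 34-27 12-2-8-16 3-10z"/><path data-summit="210 172" data-summit-m="1076" d="M230 132l-22 3-12-2-8 2-5 5 0 18 3 10 15 18 17 15 12-9 14-21 11-5-2-10-5-10z"/>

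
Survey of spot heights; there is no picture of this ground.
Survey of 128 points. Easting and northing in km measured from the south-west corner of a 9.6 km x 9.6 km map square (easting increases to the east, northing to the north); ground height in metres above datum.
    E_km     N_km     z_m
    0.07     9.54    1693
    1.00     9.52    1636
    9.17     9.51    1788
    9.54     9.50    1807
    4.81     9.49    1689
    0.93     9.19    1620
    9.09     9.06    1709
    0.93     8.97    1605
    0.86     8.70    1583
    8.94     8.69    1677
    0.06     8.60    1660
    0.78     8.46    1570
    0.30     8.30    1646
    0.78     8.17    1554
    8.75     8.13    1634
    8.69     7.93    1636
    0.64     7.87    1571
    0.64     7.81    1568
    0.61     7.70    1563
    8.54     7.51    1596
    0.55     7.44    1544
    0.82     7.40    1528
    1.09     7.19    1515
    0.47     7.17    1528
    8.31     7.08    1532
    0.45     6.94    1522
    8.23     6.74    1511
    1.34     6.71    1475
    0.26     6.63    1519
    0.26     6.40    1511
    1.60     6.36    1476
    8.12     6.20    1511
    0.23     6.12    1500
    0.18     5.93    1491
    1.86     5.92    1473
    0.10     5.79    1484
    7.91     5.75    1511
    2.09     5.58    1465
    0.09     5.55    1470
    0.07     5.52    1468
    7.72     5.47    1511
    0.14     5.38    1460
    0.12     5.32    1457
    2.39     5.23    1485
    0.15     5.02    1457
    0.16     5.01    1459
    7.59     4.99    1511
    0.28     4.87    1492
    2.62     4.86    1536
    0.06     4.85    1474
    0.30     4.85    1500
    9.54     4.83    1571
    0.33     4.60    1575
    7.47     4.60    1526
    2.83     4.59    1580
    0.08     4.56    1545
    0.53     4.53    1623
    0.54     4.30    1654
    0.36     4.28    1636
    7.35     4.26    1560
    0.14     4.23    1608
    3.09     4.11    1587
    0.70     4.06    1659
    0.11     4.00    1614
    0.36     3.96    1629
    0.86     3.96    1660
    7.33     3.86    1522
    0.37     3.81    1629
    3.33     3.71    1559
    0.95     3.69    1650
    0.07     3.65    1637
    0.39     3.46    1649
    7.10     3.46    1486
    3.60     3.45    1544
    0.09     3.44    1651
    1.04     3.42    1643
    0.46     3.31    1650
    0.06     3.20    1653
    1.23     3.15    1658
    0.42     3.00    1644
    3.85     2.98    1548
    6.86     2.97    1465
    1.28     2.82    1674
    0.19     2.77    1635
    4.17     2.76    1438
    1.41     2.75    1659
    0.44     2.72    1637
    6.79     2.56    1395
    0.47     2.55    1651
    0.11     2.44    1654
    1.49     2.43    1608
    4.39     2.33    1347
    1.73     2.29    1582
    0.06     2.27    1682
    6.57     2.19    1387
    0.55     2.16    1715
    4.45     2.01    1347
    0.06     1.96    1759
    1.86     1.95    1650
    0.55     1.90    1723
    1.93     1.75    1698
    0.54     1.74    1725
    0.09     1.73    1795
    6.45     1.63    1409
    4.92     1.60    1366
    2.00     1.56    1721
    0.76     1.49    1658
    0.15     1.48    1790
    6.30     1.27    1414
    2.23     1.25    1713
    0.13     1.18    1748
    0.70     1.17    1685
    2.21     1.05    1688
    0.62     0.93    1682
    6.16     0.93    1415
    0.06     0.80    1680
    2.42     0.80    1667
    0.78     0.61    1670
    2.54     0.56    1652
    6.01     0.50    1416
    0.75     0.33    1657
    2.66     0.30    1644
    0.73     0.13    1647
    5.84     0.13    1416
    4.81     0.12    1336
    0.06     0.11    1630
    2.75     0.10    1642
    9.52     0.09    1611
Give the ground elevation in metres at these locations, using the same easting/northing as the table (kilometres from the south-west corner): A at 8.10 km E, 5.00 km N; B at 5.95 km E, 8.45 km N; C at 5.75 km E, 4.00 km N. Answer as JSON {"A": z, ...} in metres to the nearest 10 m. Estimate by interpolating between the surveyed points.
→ {"A": 1510, "B": 1650, "C": 1520}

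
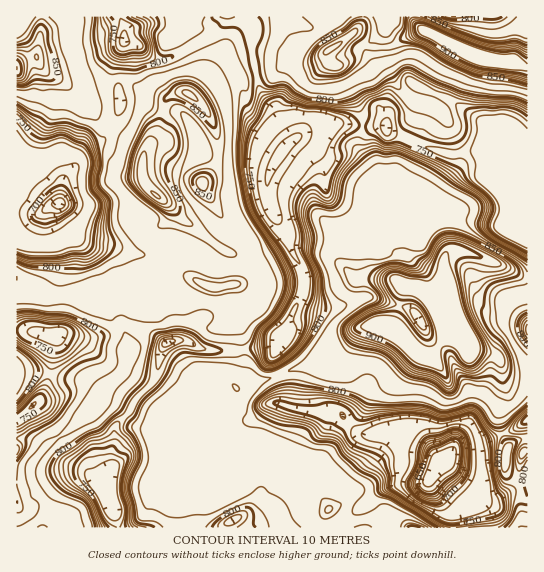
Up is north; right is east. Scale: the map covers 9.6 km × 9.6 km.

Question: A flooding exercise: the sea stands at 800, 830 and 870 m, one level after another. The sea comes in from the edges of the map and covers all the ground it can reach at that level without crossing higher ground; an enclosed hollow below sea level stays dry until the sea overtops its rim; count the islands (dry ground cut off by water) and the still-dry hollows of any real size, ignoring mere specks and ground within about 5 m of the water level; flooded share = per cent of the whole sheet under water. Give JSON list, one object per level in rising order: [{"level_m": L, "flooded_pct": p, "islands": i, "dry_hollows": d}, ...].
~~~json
[{"level_m": 800, "flooded_pct": 35, "islands": 1, "dry_hollows": 0}, {"level_m": 830, "flooded_pct": 82, "islands": 3, "dry_hollows": 0}, {"level_m": 870, "flooded_pct": 92, "islands": 3, "dry_hollows": 0}]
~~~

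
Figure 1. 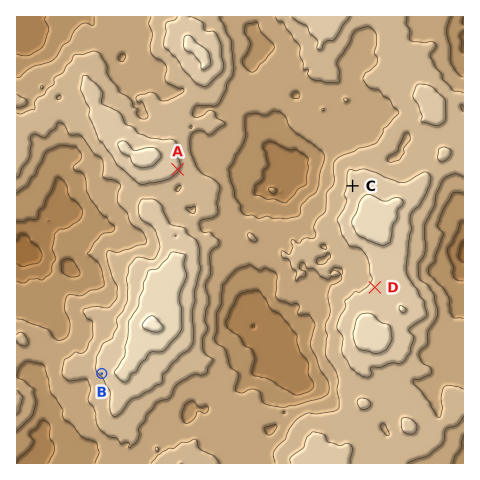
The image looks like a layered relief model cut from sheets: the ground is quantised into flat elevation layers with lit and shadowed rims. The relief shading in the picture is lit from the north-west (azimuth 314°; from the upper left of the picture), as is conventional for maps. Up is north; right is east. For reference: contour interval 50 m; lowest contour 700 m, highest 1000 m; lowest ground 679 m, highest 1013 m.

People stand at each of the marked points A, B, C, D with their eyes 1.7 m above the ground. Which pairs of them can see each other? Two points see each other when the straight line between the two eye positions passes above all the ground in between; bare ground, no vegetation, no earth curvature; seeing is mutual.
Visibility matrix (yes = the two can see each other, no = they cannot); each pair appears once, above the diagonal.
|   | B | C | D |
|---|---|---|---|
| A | no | yes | yes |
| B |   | no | no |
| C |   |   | no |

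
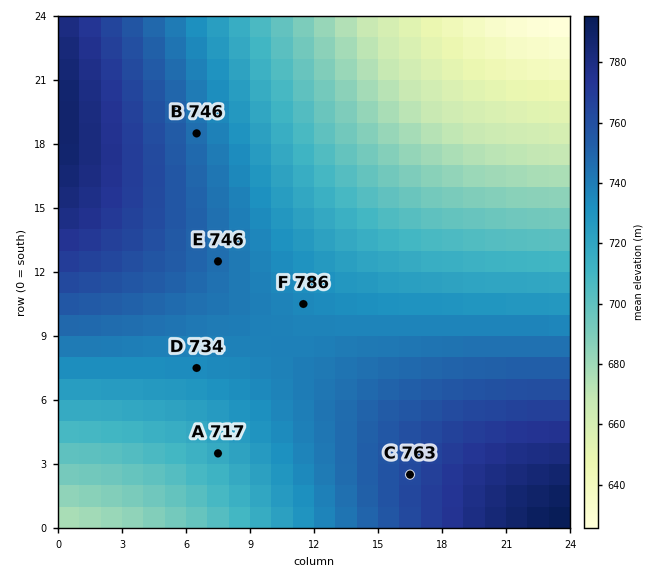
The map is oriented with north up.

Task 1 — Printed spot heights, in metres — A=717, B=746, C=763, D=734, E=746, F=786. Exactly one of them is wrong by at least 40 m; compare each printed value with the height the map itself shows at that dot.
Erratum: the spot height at F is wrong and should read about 736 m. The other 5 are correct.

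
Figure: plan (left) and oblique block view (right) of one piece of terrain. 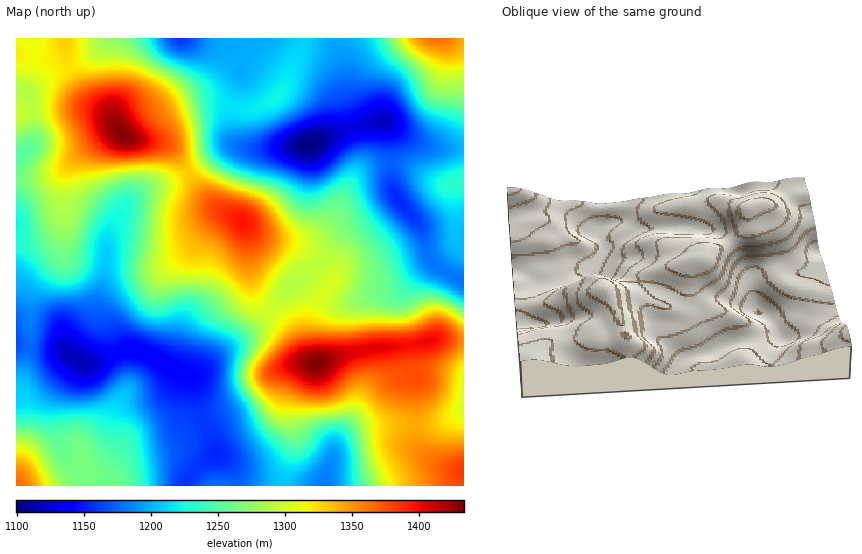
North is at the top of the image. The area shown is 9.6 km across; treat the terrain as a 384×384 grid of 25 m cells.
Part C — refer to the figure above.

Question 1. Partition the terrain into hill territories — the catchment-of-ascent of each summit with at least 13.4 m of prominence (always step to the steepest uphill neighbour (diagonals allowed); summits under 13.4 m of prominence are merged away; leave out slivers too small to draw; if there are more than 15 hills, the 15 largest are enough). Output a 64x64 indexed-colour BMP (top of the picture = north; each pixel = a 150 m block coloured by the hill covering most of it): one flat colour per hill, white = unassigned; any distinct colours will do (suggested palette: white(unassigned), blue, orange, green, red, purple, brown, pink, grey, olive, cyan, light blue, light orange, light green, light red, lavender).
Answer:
<image width="64" height="64" href="data:image/bmp;base64,Qk12CAAAAAAAAHYAAAAoAAAAQAAAAEAAAAABAAQAAAAAAAAIAAATCwAAEwsAABAAAAAAAAAA////ALR3HwAOf/8ALKAsACgn1gC9Z5QAS1aMAMJ34wB/f38AIr28AM++FwDox64AeLv/AIrfmACWmP8A1bDFAERERERERERERERERBERERERERERERFmZmZmZmZmZmZmREREREREREREREREQREREREREREREWZmZmZmZmZmZmZEREREREREREREREREERERERERERERFmZmZmZmZmZmZkRERERERERERERERERBEREREREREREWZmZmZmZmZmZmREREREREREREREREREQRERERERERERZmZmZmZmZmZmZEREREREREREREREREREEREREREREREWZmZmZmZmZmZkREREREREREREREREREERERERERERERZmZmZmZmZmZmREREREREREREREREREQRERERERERERERZmZmZmZmZmZEREREREREREREREREQRERERERERERERERERZmZmZmZkRERERERERERERERERBERERERERERERERERERERERFmRERERERERERERERERBERERERERERERERERERERERERFEREREREREREREREREEREREREREREREREREREREREREUREREREREREREREREQRERERERERERERERERERERERERRERERERERERERERERBERERERERERERERERERERERERFERERERERERERERERBEREREREREREREREREREREREREUREREREREREREREREERERERERERERERERERERERERERRERERERERERERERDMxERERERERERERERERERERERERFEREREREREREREQzMzMxEREREREREREREREREREREREUREREQiIzREREMzMzMzMRERERERERERERERERERERERREQiIiIjMzMzMzMzMzMzEREREREREREREREREREREREiIiIiIiIzMzMzMzMzMzMxERERERERERERERERERERESIiIiIiIjMzMzMzMzMzMzMxERERERERERERERERERERIiIiIiIiMzMzMzMzMzMzMzMREREREREREREREREREREiIiIiIiIzMzMzMzMzMzMzMzERERERERERERERERERESIiIiIiIjMzMzMzMzMzMzMzMxERERERERERERERERERIiIiIiIiMzMzMzMzMzMzMzMzMREREREREREREREREREiIiIiIiIzMzMzMzMzMzMzMzMxERERERERERERERERESIiIiIiIjMzMzMzMzMzMzMzMzMRERERERERERERERERIiIiIiIiMzMzMzMzMzMzMzMzMzEREREREREREREREREiIiIiIiIjMzMzMzMzMzMzMzMzMxERERERERERERERESIiIiIiIiMzMzMzMzMzMzMzMzMzMxERERERERERERF3IiIiIiIiIzMzMzMzMzMzMzMzMzMzMRERERERERERd3ciIiIiIiIjMzMzMzMzMzMzMzMzMzMzERERERERERd3dyIiIiIiIiMzMzMzMzMzMzMzMzMzMzMxERERERERF3d3IiIiIiIiIzMzMzMzMzMzMzMzMzMzMzMREREREREXd3ciIiIiIiIjMzMzMzMzMzMzMzMzMzMzMxEREREREXd3dyIiIiIiIiIzMzMzMzMzMzMzMzMzMzMzMRERERERd3d3IiIiIiIiIjMzMzMzMzMzMzMzMzMzMzMzMRERERd3d3ciIiIiIiIiIzMzMzMzMzMzMzMzMzMzMzMzMRERF3d3dyIiIiIiIiIjMzMzMzMzMzMzMzMzMzMzMzMzERF3d3d3IiIiIiIiIiIzMzMzMzMzMzMzMzMzMzMzMzMzF3d3d3ciIiIiIiIiIiMzMzMzMzMzMzMzMzMzMzMzMzN3d3d3dyIiIiIiIiIiIiMzMzMzMzMzMzMzMzMzMzMzM3d3d3d3IiIiIiIiIiIiIiIzMzMzMzMzMzMzMzMzMzMzd3d3d3ciIiIiIiIiIiIiIiIzMzMzMzMzMzMzMzMzMzN3d3d3dyIiIiIiIiIiIiIiIiIzMzMzMzMzMzMzMzMzM3d3d3d3IiIiIiIiIiIiIiIiIiMzMzMzMzMzMzMzMzMzd3d3d3cSIiIiIiIiIiIiIiIiIiMzMzMzMzMzMzMzMzN3d3d3dxEiIiIiIiIiIiIiIiIiIiMRERERMzMzMzMzM3d3dVVVESIiIiIiIiIiIiIiIiIiIREREREREzMzMzM3d3VVVVURIiIiIiIiIiIiIiIiIiIhERERERERETMzMzd1VVVVVREiIiIiIiIiIiIiIiIiIiERERERERERERMzN1VVVVVVESIiIiIiIiIiIiIiIiIiIRERERERERERFVVVVVVVVVURIiIiIiIiIiIiIiIiIiIhERERERERERFVVVVVVVVVVREiIiIiIiIiIiIiIiIiIiEREREREREREVVVVVVVVVVVESIiIiIiIiIiIiIiIiIiIRERERERERERVVVVVVVVVVUiIiIiIiIiIiIiIiIiIiIiERERERERERVVVVVVVVVVVSIiIiIiIiIiIiIiIiIiIiIRERERERERFVVVVVVVVVVVIiIiIiIiIiIiIiIiIiIiIhEREREREREVVVVVVVVVVVUiIiIiIiIiIiIiIiIiIiIiERERERERERVVVVVVVVVVVSIiIiIiIiIiIiIiIiIiIiIRERERERERFVVVVVVVVVVVIiIiIiIiIiIiIiIiIiIiIRERERERERFVVVVVVVVVVVUiIiIiIiIiIiIiIiIiIiIhEREREREREVVVVVVVVVVVVSIiIiIiIiIiIiIiIiIiIiERERERERERVVVVVVVVVVVV"/>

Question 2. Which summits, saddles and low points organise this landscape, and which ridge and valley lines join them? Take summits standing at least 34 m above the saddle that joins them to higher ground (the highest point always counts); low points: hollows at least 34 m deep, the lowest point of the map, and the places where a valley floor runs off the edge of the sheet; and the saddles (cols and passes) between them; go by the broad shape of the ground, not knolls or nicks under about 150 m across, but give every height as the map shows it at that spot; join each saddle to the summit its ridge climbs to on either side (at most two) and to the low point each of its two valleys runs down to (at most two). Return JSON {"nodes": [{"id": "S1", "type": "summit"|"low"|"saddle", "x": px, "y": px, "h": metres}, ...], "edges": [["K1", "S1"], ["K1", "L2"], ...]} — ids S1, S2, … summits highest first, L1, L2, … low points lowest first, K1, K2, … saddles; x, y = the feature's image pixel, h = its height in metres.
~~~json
{"nodes": [
{"id": "S1", "type": "summit", "x": 316, "y": 363, "h": 1434},
{"id": "S2", "type": "summit", "x": 123, "y": 134, "h": 1433},
{"id": "S3", "type": "summit", "x": 243, "y": 222, "h": 1397},
{"id": "S4", "type": "summit", "x": 463, "y": 471, "h": 1384},
{"id": "S5", "type": "summit", "x": 437, "y": 39, "h": 1366},
{"id": "S6", "type": "summit", "x": 18, "y": 484, "h": 1364},
{"id": "L1", "type": "low", "x": 309, "y": 145, "h": 1099},
{"id": "L2", "type": "low", "x": 80, "y": 359, "h": 1116},
{"id": "L3", "type": "low", "x": 181, "y": 39, "h": 1159},
{"id": "L4", "type": "low", "x": 463, "y": 404, "h": 1303},
{"id": "K1", "type": "saddle", "x": 410, "y": 344, "h": 1399},
{"id": "K2", "type": "saddle", "x": 416, "y": 425, "h": 1343},
{"id": "K3", "type": "saddle", "x": 188, "y": 173, "h": 1330},
{"id": "K4", "type": "saddle", "x": 269, "y": 312, "h": 1300},
{"id": "K5", "type": "saddle", "x": 279, "y": 104, "h": 1220},
{"id": "K6", "type": "saddle", "x": 304, "y": 39, "h": 1210},
{"id": "K7", "type": "saddle", "x": 447, "y": 272, "h": 1181},
{"id": "K8", "type": "saddle", "x": 28, "y": 348, "h": 1176},
{"id": "K9", "type": "saddle", "x": 391, "y": 163, "h": 1172},
{"id": "K10", "type": "saddle", "x": 203, "y": 420, "h": 1160}],
"edges": [["K1", "S1"], ["K1", "L1"], ["K1", "L2"], ["K2", "S1"], ["K2", "S4"], ["K2", "L2"], ["K2", "L4"], ["K3", "S2"], ["K3", "S3"], ["K3", "L1"], ["K3", "L2"], ["K4", "S1"], ["K4", "S3"], ["K4", "L1"], ["K4", "L2"], ["K5", "S2"], ["K5", "S3"], ["K5", "L1"], ["K6", "S5"], ["K6", "L1"], ["K6", "L3"], ["K7", "S1"], ["K7", "S5"], ["K7", "L1"], ["K8", "S2"], ["K8", "S6"], ["K8", "L2"], ["K9", "S3"], ["K9", "S5"], ["K9", "L1"], ["K10", "S1"], ["K10", "S6"], ["K10", "L2"]]}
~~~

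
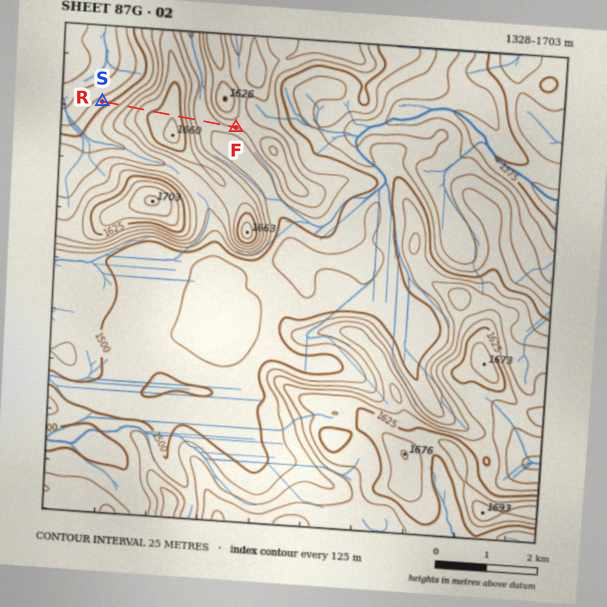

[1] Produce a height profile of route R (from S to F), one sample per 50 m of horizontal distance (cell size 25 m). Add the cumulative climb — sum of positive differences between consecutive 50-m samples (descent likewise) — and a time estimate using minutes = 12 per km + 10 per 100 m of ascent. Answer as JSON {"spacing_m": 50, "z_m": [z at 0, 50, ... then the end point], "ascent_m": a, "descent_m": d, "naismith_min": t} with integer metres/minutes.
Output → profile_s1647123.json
{"spacing_m": 50, "z_m": [1487, 1492, 1497, 1502, 1508, 1514, 1520, 1528, 1536, 1545, 1554, 1565, 1575, 1586, 1596, 1605, 1612, 1618, 1621, 1624, 1626, 1627, 1630, 1633, 1638, 1643, 1647, 1648, 1647, 1642, 1632, 1620, 1605, 1590, 1575, 1561, 1550, 1541, 1535, 1531, 1530, 1530, 1532, 1535, 1538, 1542, 1545, 1547, 1548, 1549, 1549, 1549, 1549], "ascent_m": 181, "descent_m": 118, "naismith_min": 49}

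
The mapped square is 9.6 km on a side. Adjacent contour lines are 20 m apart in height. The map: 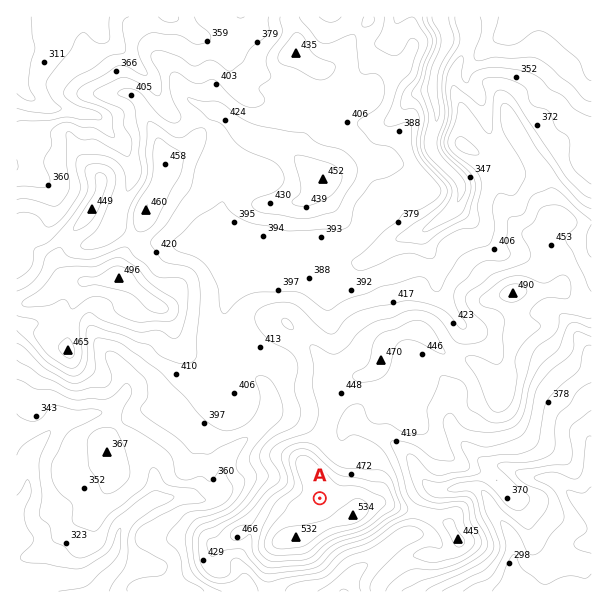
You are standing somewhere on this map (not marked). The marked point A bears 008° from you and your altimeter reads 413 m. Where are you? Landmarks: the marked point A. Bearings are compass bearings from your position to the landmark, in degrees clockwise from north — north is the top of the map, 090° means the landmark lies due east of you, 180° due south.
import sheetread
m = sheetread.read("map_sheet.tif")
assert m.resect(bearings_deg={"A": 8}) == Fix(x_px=309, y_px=576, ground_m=415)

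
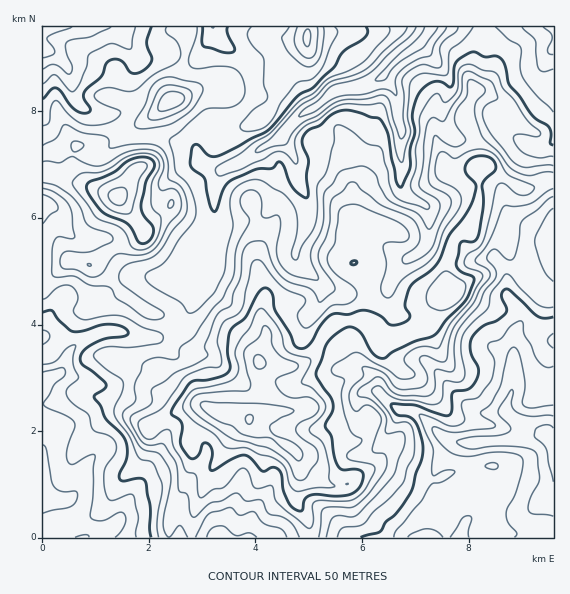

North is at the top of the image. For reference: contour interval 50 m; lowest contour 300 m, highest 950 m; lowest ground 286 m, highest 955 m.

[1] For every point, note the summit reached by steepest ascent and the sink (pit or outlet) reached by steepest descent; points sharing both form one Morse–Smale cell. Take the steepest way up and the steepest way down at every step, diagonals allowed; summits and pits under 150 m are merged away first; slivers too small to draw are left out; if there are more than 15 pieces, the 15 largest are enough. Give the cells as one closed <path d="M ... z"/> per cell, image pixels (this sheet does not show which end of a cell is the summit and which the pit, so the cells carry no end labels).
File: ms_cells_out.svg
<path d="M553 26l-121 0-10 15-26 20-13 16-19 9-21 3-11 4-15 13-17 9-20 23-39 24-17 7-5 4-4 12 0 36-16 46-6 37-16 24 10 19 6 3 8 0 15-5 12-2 25 11 7 9 13 3 24 0 16-10 12-24 11-10 20-3 8 2 9 7 2 8 5 5 11 0 33-14 6-6 7-17 18-12-8-11 0-20 8-25 16-8 8-29 0-26 3-6 2-2 4 1 35 23 12-2 12-6 7-1z"/><path d="M485 165l-3 2-3 6 0 26-8 29-12 5-8 11-5 32 3 8 6 8-18 12-7 17-6 6-33 14-11 0-13-19-10-3-16 2-8 2-8 9-12 24-9 7-7 3-38-2 11 41-5 6-13 6-2 6 6 6 35 18 7 8 1 28-2 6 0 14 10 16 4 19 243-1 0-356-7 0-12 6-12 2z"/><path d="M176 329l-15 8-21 0-19-6-18 0-26 12-9 12-12-12-14-6 1 201 125 0 3-26 14-27 6-20 2-13-4-12 4-11 9-13 6-6 5 0 12 4 14 0 10 5 20-11 1-8-7-15-2-20-8-11-25-11-12 2-15 5-8 0-6-3z"/><path d="M125 134l-7 7 0 6 4 9 12 16-15 25-72-24-5 0 0 106 7-1 20-17 26 5 6 4 26 27 18 13 20 7 11 12 6-6 11-19 6-37 15-39 0-35 4-17 4-5-18-6-7-14-6-5-10-1-20-8-33 0z"/><path d="M431 26l-218 0 1 9 11 11 18 11 6 7 4 15 1 17-13 15-26 12-14 12-4 8 0 8 4 10 16 9 24-8 39-24 20-23 17-9 15-13 11-4 21-3 19-9 13-16 26-20z"/><path d="M115 26l-73 1 0 145 77 25 15-25-12-16-4-9 0-6 7-8-8-13-8-5 11-2 11-9-1-29 7-15-15-27z"/><path d="M213 410l-5 0-17 22-2 8 4 12-2 13-6 20-14 27-2 25 140 1 1-10-3-9-10-16 0-14 2-6-1-28-11-10-31-16-8-11-9-4-14 0z"/><path d="M76 261l-7 0-16 14-11 5 0 56 14 7 12 12 9-12 26-12 18 0 19 6 21 0 14-8-10-12-20-7-18-13-26-27z"/><path d="M213 31l0 5-17 22-11 0-2 2-8 25-1 14-10 6-11 10-24 15-3 3 2 4 33 0 20 8 10 1 5 4 3-13 8-8 16-10 14-5 14-13 3-9-5-28-6-7-18-11-11-11z"/><path d="M168 53l-19 5-10 0-4-2 2 5-7 14 1 29-11 9-11 2 8 5 8 14 49-35 3-19 8-21z"/><path d="M187 26l-72 1 24 31 10 0 16-5 19 5 3-17z"/><path d="M212 26l-25 1-2 26 2 6 6 0 8-6 12-17z"/>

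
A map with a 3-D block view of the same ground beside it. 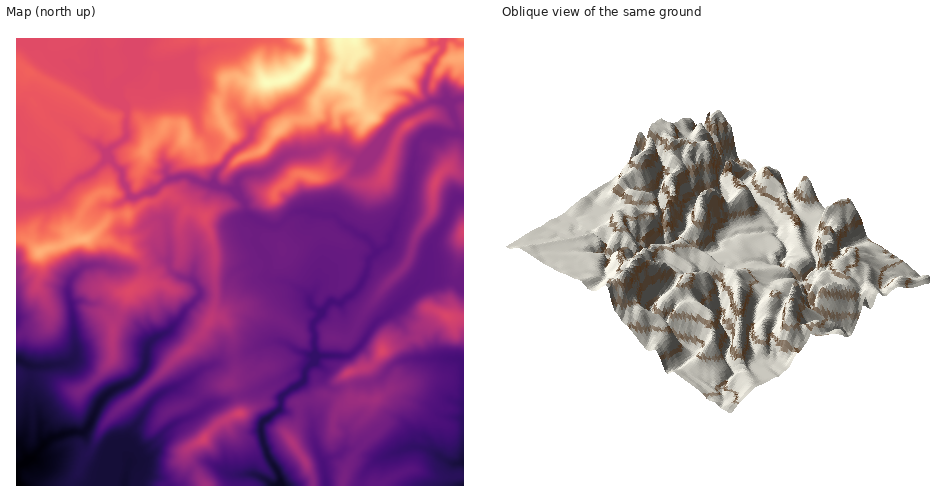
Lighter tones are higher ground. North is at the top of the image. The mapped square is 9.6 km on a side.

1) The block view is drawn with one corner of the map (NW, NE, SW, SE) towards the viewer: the SW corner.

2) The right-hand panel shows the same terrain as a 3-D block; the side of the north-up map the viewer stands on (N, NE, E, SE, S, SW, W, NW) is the SW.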